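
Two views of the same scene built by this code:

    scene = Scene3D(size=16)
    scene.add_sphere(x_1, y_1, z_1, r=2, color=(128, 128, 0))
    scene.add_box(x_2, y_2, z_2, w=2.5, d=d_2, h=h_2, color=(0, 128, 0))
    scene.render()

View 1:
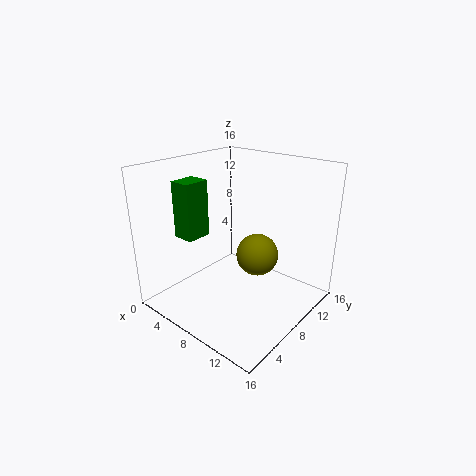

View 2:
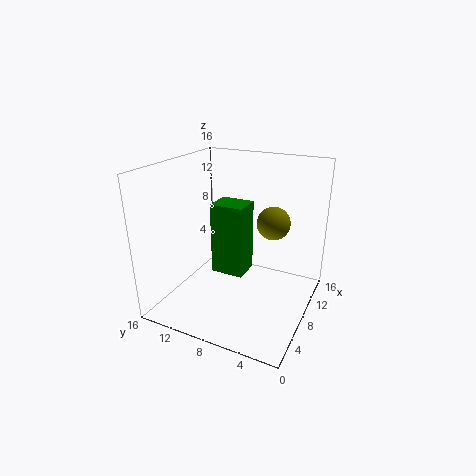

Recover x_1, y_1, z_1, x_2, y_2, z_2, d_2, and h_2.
x_1 = 12.5
y_1 = 5.5
z_1 = 8.5
x_2 = 1.5
y_2 = 4.5
z_2 = 7.5
d_2 = 3
h_2 = 6.5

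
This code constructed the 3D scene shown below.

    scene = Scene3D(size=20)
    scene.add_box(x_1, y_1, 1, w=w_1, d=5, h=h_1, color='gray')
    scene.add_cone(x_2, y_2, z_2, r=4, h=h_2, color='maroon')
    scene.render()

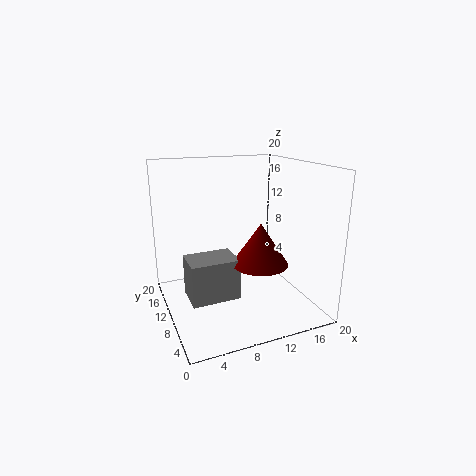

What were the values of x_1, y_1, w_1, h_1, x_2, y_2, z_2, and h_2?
x_1 = 3; y_1 = 9; w_1 = 7; h_1 = 6; x_2 = 13; y_2 = 9; z_2 = 6; h_2 = 6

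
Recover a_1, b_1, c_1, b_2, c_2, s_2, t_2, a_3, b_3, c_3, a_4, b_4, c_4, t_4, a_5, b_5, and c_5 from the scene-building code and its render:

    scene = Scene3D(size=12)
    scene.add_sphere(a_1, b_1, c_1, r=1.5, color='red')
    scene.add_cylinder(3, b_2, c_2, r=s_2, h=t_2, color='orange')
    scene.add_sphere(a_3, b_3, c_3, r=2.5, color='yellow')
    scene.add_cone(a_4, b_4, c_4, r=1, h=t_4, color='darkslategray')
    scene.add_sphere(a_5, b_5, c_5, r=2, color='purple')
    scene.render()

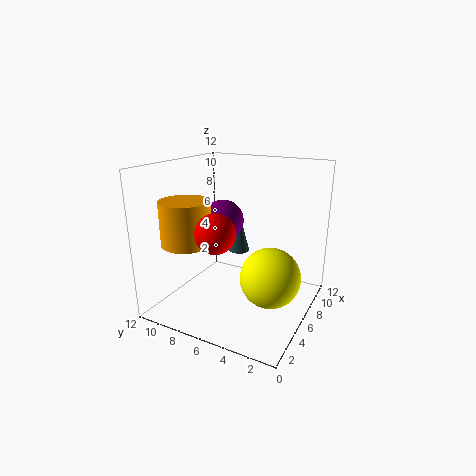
a_1 = 2.5; b_1 = 6; c_1 = 7.5; b_2 = 9; c_2 = 6; s_2 = 2; t_2 = 3.5; a_3 = 6; b_3 = 3; c_3 = 3; a_4 = 10; b_4 = 8; c_4 = 3; t_4 = 4; a_5 = 9.5; b_5 = 9.5; c_5 = 6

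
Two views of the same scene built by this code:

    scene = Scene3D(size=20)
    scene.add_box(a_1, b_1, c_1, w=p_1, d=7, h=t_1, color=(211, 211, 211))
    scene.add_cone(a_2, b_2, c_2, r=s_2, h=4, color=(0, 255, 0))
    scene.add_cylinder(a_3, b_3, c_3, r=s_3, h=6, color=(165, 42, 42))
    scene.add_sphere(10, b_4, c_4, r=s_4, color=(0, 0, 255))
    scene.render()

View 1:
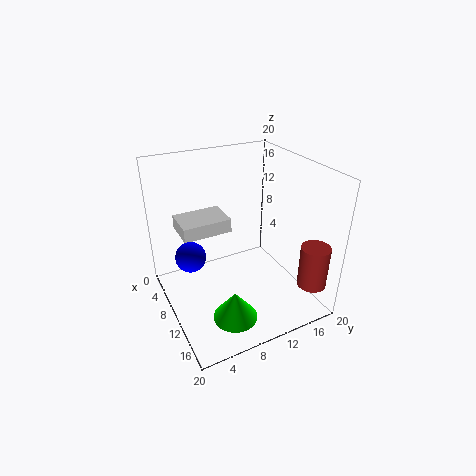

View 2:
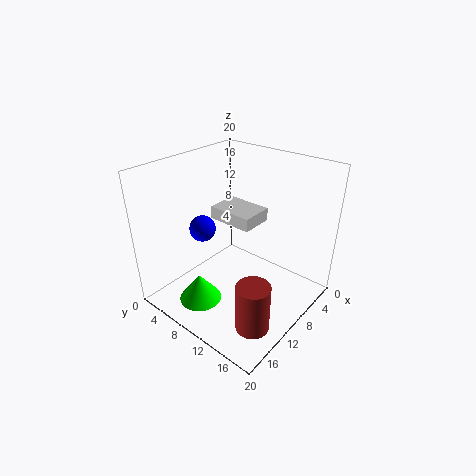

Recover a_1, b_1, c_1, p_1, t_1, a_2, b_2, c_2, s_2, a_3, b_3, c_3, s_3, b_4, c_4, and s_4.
a_1 = 3
b_1 = 3
c_1 = 10
p_1 = 5
t_1 = 2
a_2 = 15
b_2 = 7
c_2 = 1
s_2 = 3
a_3 = 17
b_3 = 18
c_3 = 4
s_3 = 2
b_4 = 3
c_4 = 9
s_4 = 2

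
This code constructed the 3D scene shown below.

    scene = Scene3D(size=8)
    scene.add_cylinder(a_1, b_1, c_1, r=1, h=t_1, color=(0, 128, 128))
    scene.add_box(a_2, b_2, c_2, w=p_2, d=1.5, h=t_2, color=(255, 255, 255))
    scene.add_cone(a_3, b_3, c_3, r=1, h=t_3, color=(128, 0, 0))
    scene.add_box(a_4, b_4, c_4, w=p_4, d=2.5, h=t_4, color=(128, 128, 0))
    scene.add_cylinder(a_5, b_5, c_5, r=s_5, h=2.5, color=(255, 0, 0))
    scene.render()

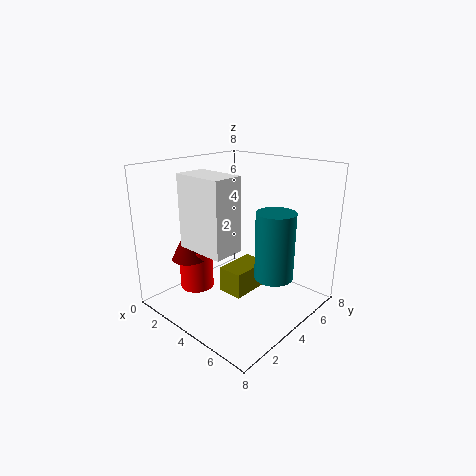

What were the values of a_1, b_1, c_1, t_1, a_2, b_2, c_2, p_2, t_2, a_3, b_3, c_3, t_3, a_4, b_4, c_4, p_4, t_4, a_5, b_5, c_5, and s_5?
a_1 = 6.5
b_1 = 4
c_1 = 2.5
t_1 = 3.5
a_2 = 3.5
b_2 = 0.5
c_2 = 4.5
p_2 = 2.5
t_2 = 3.5
a_3 = 1.5
b_3 = 2.5
c_3 = 2.5
t_3 = 2
a_4 = 3
b_4 = 3.5
c_4 = 0.5
p_4 = 1.5
t_4 = 1.5
a_5 = 1.5
b_5 = 3
c_5 = 0.5
s_5 = 1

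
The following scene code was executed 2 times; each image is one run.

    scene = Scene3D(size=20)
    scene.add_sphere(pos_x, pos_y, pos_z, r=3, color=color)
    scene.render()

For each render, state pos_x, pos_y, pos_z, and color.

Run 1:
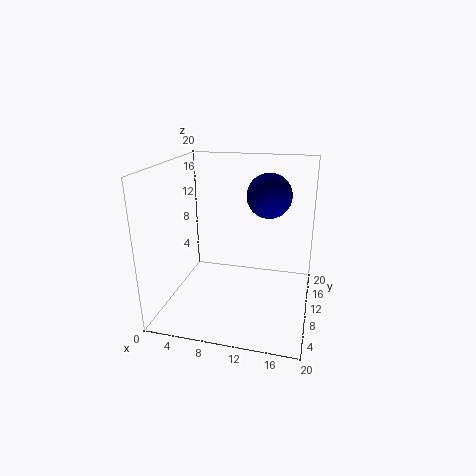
pos_x = 14; pos_y = 11; pos_z = 16; color = 'navy'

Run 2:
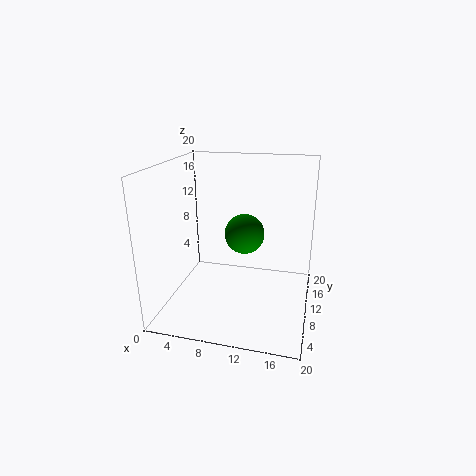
pos_x = 10; pos_y = 14; pos_z = 9; color = 'green'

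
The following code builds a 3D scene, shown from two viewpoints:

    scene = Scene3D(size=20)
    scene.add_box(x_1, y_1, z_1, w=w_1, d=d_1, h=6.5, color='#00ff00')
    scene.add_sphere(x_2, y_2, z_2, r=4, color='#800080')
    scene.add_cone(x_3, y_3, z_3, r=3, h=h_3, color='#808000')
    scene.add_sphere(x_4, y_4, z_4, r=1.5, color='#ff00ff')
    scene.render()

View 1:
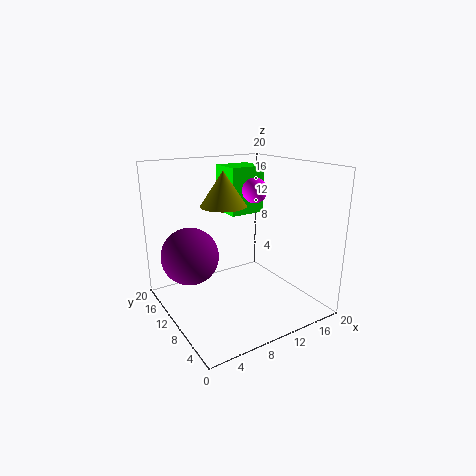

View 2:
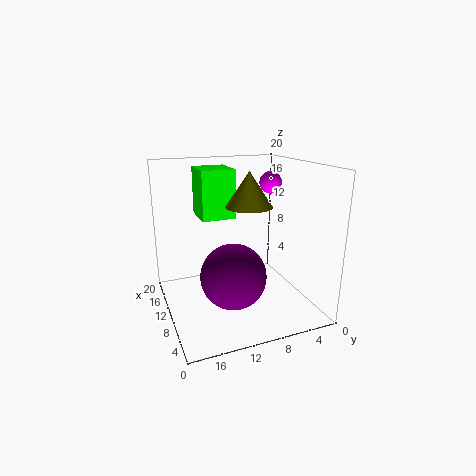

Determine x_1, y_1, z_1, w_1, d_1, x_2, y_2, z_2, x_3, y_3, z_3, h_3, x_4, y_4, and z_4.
x_1 = 9.5
y_1 = 10.5
z_1 = 13
w_1 = 5
d_1 = 4.5
x_2 = 4
y_2 = 13
z_2 = 7.5
x_3 = 7.5
y_3 = 9.5
z_3 = 15
h_3 = 4.5
x_4 = 9.5
y_4 = 5.5
z_4 = 17.5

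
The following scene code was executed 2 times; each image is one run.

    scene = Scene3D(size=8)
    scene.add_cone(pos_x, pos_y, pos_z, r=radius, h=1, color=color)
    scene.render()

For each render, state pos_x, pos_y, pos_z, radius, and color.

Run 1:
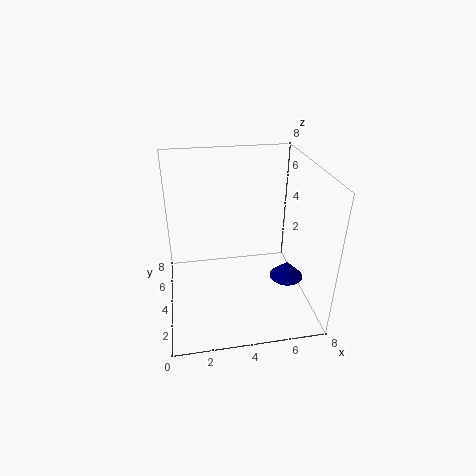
pos_x = 7, pos_y = 4, pos_z = 1, radius = 1, color = 'navy'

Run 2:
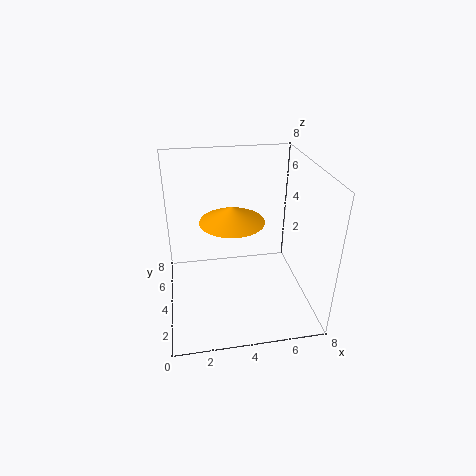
pos_x = 4, pos_y = 6, pos_z = 4, radius = 2, color = 'orange'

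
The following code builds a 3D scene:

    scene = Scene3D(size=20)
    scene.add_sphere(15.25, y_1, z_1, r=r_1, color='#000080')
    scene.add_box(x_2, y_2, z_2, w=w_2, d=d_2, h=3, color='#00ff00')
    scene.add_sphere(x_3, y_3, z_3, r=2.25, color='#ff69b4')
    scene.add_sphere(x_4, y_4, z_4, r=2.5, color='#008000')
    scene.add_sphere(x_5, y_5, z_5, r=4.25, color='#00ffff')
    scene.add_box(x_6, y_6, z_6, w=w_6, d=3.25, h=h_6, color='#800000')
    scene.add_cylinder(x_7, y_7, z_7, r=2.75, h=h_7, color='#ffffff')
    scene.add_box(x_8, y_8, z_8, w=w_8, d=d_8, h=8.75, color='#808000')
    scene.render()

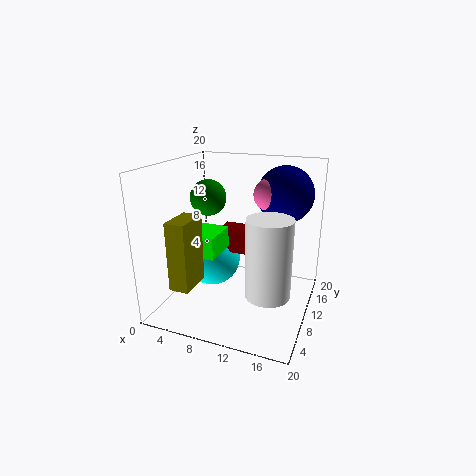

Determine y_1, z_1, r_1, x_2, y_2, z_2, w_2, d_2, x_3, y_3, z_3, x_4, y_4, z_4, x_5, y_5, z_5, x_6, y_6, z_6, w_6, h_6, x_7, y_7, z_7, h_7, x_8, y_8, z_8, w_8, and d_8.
y_1 = 14.75; z_1 = 15.5; r_1 = 4; x_2 = 4; y_2 = 5.5; z_2 = 8.25; w_2 = 4.25; d_2 = 5.25; x_3 = 13.5; y_3 = 13; z_3 = 15.75; x_4 = 5.5; y_4 = 10.25; z_4 = 15.25; x_5 = 4.75; y_5 = 12.5; z_5 = 5; x_6 = 6.5; y_6 = 11.25; z_6 = 7; w_6 = 4.5; h_6 = 3.5; x_7 = 16; y_7 = 4.5; z_7 = 5.5; h_7 = 9.75; x_8 = 4.5; y_8 = 0.75; z_8 = 5.75; w_8 = 2.5; d_8 = 4.5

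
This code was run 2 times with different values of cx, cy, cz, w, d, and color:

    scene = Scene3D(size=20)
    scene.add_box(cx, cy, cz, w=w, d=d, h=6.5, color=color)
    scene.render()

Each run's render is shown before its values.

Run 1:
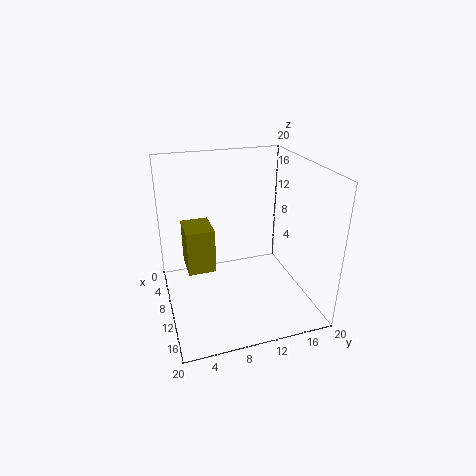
cx = 4; cy = 3; cz = 4.5; w = 5; d = 4; color = 'olive'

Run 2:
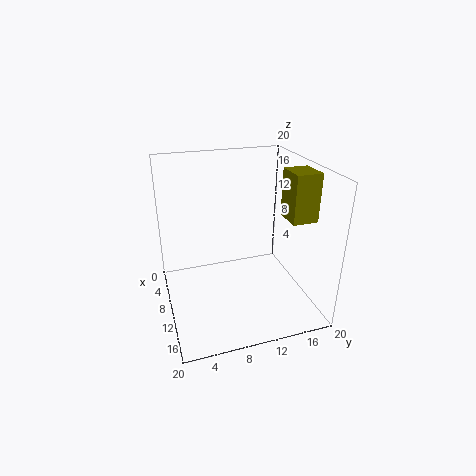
cx = 10.5; cy = 16; cz = 13; w = 4; d = 3.5; color = 'olive'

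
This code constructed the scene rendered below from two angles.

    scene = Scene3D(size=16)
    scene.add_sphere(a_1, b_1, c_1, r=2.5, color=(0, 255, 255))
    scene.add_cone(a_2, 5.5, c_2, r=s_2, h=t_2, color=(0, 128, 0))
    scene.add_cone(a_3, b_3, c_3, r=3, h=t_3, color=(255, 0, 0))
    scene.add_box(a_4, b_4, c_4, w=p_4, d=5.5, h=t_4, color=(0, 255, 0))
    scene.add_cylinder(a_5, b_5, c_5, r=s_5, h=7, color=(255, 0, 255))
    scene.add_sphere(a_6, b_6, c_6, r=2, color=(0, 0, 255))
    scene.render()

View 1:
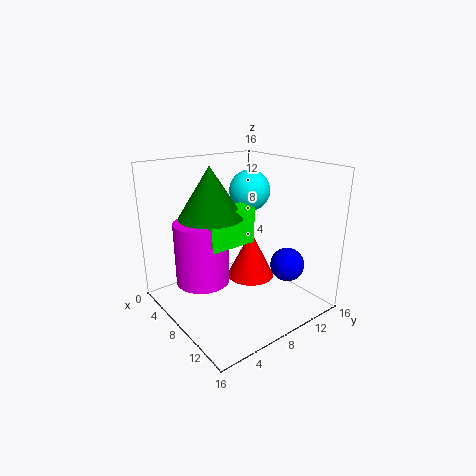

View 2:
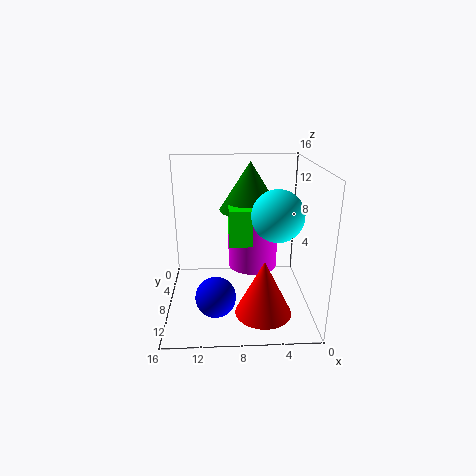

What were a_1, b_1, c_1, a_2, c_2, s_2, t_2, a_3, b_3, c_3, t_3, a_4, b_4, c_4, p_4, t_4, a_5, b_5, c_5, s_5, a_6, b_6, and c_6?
a_1 = 4.5; b_1 = 12.5; c_1 = 12; a_2 = 6.5; c_2 = 10.5; s_2 = 3.5; t_2 = 5.5; a_3 = 5.5; b_3 = 12; c_3 = 1; t_3 = 6; a_4 = 6.5; b_4 = 4; c_4 = 7.5; p_4 = 2.5; t_4 = 4; a_5 = 6; b_5 = 4.5; c_5 = 3; s_5 = 3; a_6 = 10.5; b_6 = 13.5; c_6 = 4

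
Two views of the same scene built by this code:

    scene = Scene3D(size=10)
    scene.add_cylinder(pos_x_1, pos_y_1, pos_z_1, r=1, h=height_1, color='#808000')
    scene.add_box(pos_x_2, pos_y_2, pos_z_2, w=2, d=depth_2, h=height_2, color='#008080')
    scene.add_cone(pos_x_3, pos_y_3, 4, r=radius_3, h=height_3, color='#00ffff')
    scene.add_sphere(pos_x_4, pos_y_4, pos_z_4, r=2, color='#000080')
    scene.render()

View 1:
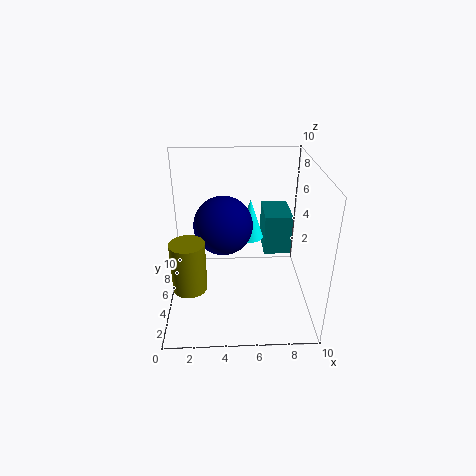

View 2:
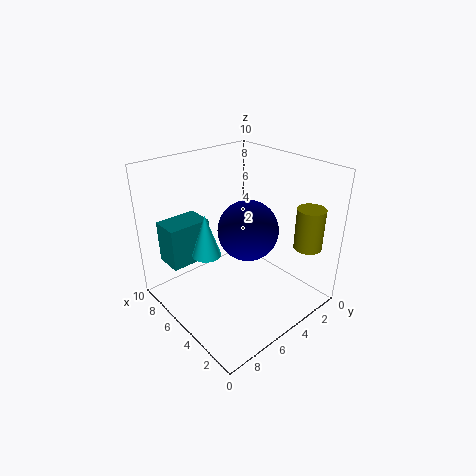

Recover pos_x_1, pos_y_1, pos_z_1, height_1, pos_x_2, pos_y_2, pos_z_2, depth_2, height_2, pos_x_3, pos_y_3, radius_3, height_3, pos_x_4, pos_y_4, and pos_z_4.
pos_x_1 = 2; pos_y_1 = 1; pos_z_1 = 4; height_1 = 3; pos_x_2 = 7; pos_y_2 = 6; pos_z_2 = 3; depth_2 = 3; height_2 = 3; pos_x_3 = 6; pos_y_3 = 7; radius_3 = 1; height_3 = 3; pos_x_4 = 4; pos_y_4 = 5; pos_z_4 = 6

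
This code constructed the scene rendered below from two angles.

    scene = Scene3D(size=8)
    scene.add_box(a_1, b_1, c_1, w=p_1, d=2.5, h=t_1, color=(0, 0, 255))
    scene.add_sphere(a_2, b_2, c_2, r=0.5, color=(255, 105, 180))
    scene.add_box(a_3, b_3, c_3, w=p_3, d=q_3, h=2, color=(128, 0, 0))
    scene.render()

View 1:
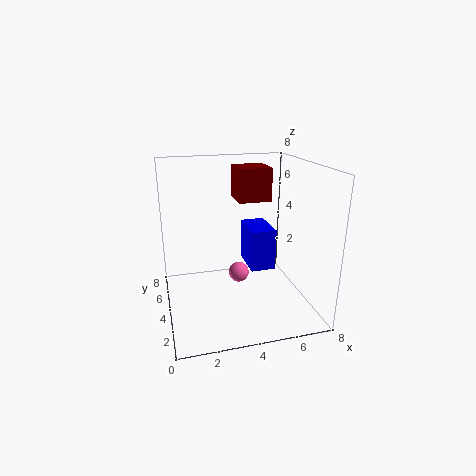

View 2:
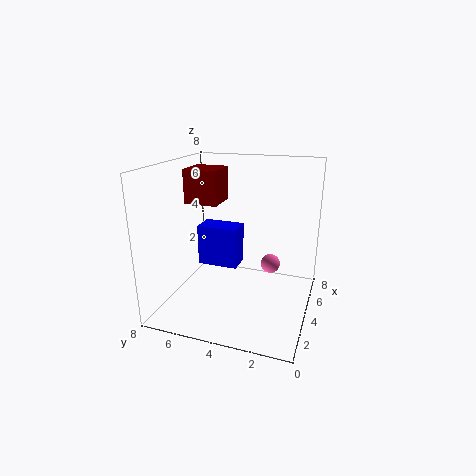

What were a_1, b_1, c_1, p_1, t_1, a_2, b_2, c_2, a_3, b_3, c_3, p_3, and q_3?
a_1 = 5
b_1 = 4.5
c_1 = 1.5
p_1 = 1.5
t_1 = 2.5
a_2 = 3.5
b_2 = 2
c_2 = 3
a_3 = 4.5
b_3 = 5.5
c_3 = 5.5
p_3 = 2
q_3 = 2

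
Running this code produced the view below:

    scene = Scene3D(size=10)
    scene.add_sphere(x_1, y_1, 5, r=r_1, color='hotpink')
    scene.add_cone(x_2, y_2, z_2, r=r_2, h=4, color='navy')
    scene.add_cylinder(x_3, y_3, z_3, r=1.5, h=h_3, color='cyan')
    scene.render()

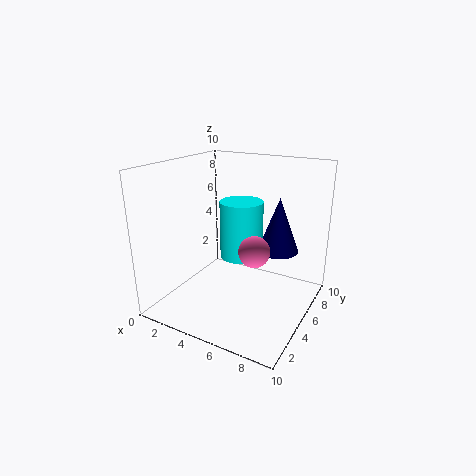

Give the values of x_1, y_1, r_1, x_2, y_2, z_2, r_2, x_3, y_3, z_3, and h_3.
x_1 = 7, y_1 = 3.5, r_1 = 1, x_2 = 7, y_2 = 7.5, z_2 = 3.5, r_2 = 1.5, x_3 = 5, y_3 = 5.5, z_3 = 3.5, h_3 = 4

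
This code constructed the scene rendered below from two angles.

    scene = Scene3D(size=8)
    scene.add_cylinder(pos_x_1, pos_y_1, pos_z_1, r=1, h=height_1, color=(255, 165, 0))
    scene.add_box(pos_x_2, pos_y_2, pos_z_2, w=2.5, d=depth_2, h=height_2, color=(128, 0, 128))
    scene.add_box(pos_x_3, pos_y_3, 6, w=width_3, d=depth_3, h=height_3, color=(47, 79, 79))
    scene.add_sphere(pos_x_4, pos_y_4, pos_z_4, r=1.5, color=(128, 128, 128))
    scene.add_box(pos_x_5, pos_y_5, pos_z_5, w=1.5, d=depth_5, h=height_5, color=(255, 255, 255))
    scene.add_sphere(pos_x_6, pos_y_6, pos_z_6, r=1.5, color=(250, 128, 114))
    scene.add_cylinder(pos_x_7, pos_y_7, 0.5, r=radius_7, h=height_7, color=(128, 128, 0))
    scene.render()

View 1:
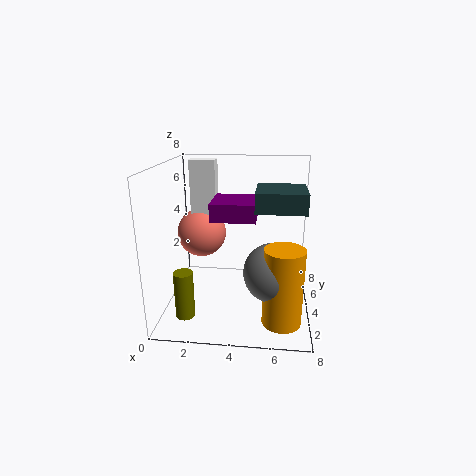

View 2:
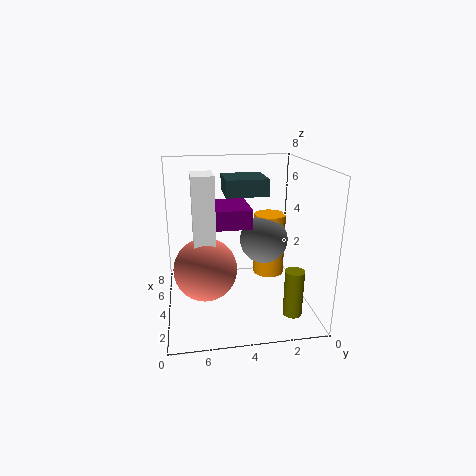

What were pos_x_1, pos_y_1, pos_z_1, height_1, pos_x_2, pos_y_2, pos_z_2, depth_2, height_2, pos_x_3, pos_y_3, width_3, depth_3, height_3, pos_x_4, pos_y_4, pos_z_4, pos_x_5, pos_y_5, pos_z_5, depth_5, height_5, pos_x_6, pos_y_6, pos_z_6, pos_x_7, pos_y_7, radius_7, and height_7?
pos_x_1 = 6.5, pos_y_1 = 1.5, pos_z_1 = 0.5, height_1 = 4, pos_x_2 = 2.5, pos_y_2 = 3.5, pos_z_2 = 5, depth_2 = 2.5, height_2 = 1, pos_x_3 = 5, pos_y_3 = 2, width_3 = 2.5, depth_3 = 2.5, height_3 = 1, pos_x_4 = 6, pos_y_4 = 2, pos_z_4 = 3, pos_x_5 = 1, pos_y_5 = 5.5, pos_z_5 = 4.5, depth_5 = 1, height_5 = 3.5, pos_x_6 = 1.5, pos_y_6 = 6, pos_z_6 = 3.5, pos_x_7 = 1.5, pos_y_7 = 1.5, radius_7 = 0.5, height_7 = 2.5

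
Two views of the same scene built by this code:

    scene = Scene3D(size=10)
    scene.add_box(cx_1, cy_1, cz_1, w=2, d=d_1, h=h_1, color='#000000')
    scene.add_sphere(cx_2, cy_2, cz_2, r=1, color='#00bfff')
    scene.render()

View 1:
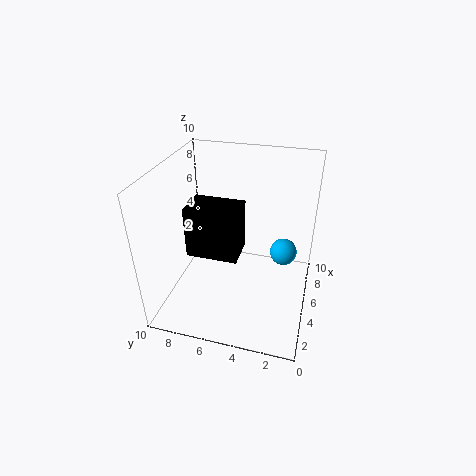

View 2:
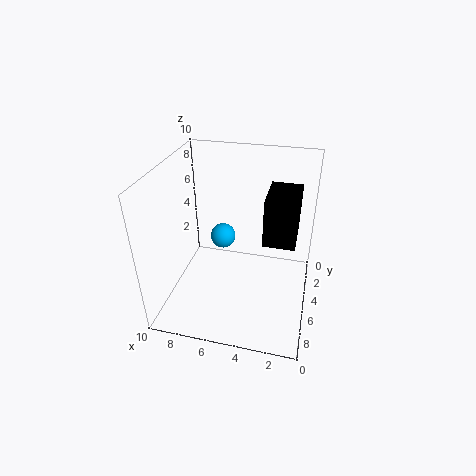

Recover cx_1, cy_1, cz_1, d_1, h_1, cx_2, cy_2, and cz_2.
cx_1 = 1
cy_1 = 4
cz_1 = 6
d_1 = 3
h_1 = 3
cx_2 = 7
cy_2 = 2
cz_2 = 3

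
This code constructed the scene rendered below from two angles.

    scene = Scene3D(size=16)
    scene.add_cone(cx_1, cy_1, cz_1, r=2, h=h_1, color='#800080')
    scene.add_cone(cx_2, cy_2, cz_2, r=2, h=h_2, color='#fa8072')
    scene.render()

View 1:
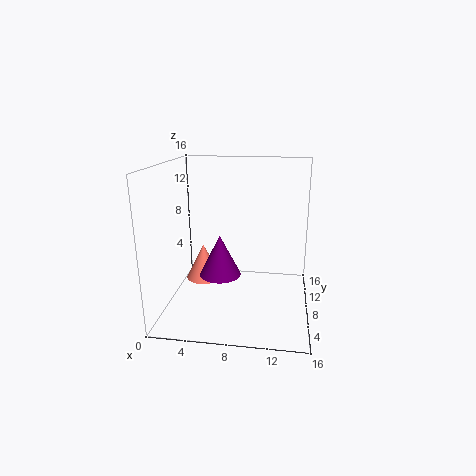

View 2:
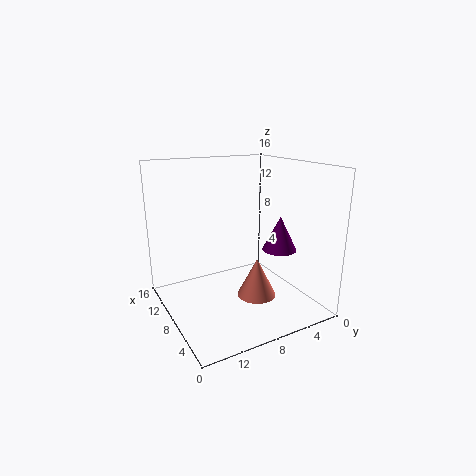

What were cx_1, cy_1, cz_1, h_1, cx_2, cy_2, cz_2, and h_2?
cx_1 = 7, cy_1 = 3, cz_1 = 6, h_1 = 4, cx_2 = 4, cy_2 = 8, cz_2 = 3, h_2 = 4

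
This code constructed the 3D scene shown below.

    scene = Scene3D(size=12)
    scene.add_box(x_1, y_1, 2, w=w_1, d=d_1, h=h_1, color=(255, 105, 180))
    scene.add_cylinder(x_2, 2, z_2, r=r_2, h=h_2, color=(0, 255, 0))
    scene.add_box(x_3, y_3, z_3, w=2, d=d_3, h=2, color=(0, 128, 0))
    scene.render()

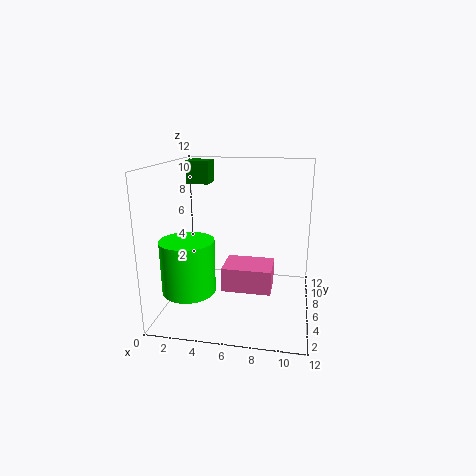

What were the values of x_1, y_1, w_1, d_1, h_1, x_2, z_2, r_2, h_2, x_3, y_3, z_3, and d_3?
x_1 = 5; y_1 = 4; w_1 = 4; d_1 = 3; h_1 = 2; x_2 = 3; z_2 = 3; r_2 = 2; h_2 = 4; x_3 = 1; y_3 = 8; z_3 = 10; d_3 = 2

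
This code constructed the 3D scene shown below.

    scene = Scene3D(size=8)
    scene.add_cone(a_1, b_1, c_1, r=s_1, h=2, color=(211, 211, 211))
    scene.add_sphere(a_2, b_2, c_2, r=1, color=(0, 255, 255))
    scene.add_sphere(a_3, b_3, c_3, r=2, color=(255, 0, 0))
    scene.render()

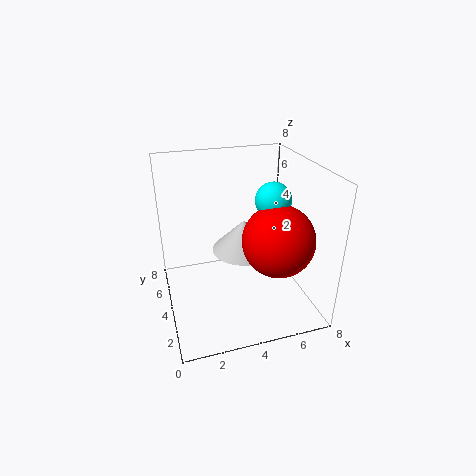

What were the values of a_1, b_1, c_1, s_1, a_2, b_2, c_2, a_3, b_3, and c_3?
a_1 = 5
b_1 = 6
c_1 = 2
s_1 = 2
a_2 = 6
b_2 = 4
c_2 = 6
a_3 = 6
b_3 = 3
c_3 = 4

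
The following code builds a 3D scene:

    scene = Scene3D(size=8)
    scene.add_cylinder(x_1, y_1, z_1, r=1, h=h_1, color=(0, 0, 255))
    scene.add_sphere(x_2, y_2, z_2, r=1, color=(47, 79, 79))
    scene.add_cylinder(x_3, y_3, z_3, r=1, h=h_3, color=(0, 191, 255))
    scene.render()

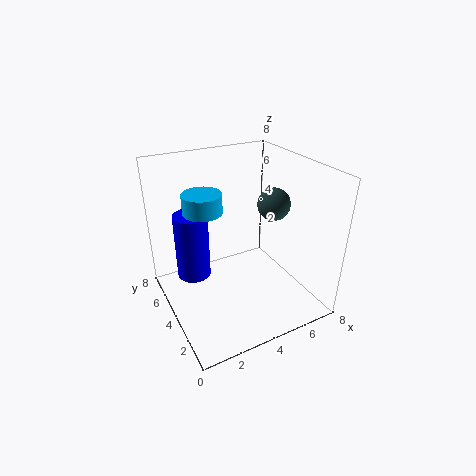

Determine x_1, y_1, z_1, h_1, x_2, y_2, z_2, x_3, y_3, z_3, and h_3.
x_1 = 2; y_1 = 6; z_1 = 1; h_1 = 4; x_2 = 7; y_2 = 5; z_2 = 5; x_3 = 2; y_3 = 4; z_3 = 6; h_3 = 1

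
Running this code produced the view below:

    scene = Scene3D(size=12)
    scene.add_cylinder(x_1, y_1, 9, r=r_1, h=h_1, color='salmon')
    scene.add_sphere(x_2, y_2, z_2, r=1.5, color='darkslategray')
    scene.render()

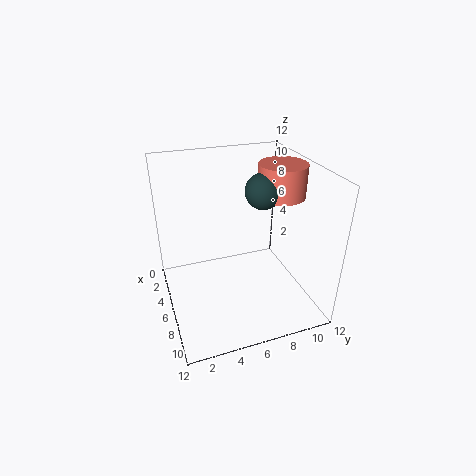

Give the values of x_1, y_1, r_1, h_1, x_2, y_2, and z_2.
x_1 = 5.5; y_1 = 10; r_1 = 2; h_1 = 2.75; x_2 = 5.75; y_2 = 8.25; z_2 = 9.75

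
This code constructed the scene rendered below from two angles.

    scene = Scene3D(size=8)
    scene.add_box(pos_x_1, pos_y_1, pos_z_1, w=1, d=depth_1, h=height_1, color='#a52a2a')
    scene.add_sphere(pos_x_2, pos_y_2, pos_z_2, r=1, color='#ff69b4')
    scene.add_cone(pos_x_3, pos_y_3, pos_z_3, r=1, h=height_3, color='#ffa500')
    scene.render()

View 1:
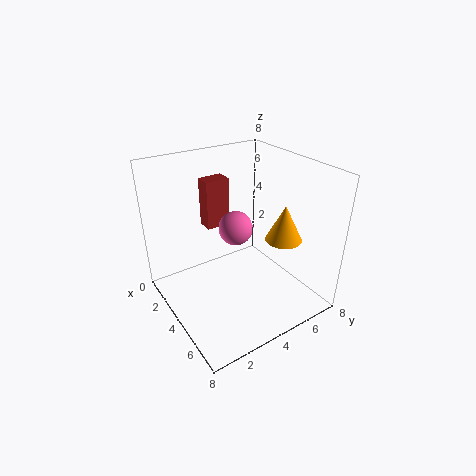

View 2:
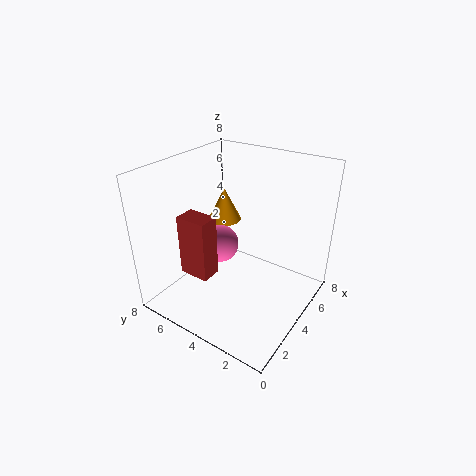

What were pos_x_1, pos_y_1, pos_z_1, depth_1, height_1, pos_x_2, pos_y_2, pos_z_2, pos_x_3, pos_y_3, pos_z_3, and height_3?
pos_x_1 = 0.5, pos_y_1 = 3.5, pos_z_1 = 3.5, depth_1 = 1.5, height_1 = 3, pos_x_2 = 3, pos_y_2 = 4.5, pos_z_2 = 4, pos_x_3 = 5.5, pos_y_3 = 6, pos_z_3 = 4, height_3 = 2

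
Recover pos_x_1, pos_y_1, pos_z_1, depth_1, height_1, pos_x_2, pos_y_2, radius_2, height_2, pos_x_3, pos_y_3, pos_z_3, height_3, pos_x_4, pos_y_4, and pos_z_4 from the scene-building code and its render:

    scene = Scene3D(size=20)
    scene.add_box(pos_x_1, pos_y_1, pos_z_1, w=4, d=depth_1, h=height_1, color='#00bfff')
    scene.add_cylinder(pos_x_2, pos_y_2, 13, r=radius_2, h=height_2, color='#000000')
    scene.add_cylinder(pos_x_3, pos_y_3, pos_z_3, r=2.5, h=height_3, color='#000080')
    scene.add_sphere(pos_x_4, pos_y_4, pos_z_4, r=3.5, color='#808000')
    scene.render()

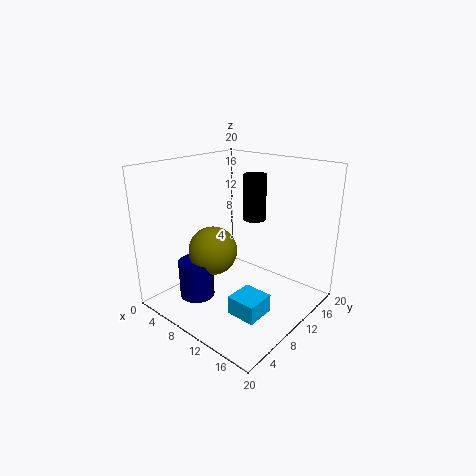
pos_x_1 = 12.5; pos_y_1 = 5; pos_z_1 = 1.5; depth_1 = 4; height_1 = 2.5; pos_x_2 = 12; pos_y_2 = 11; radius_2 = 1.5; height_2 = 6; pos_x_3 = 5.5; pos_y_3 = 6; pos_z_3 = 1; height_3 = 5.5; pos_x_4 = 6.5; pos_y_4 = 8.5; pos_z_4 = 7.5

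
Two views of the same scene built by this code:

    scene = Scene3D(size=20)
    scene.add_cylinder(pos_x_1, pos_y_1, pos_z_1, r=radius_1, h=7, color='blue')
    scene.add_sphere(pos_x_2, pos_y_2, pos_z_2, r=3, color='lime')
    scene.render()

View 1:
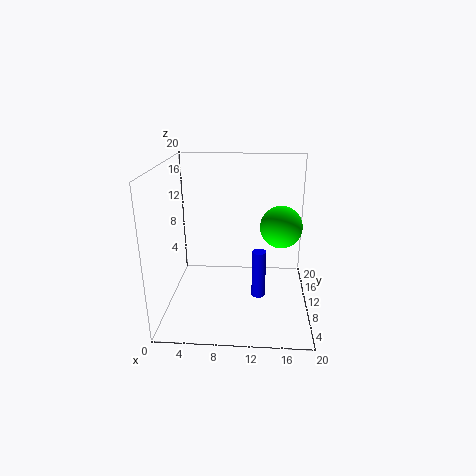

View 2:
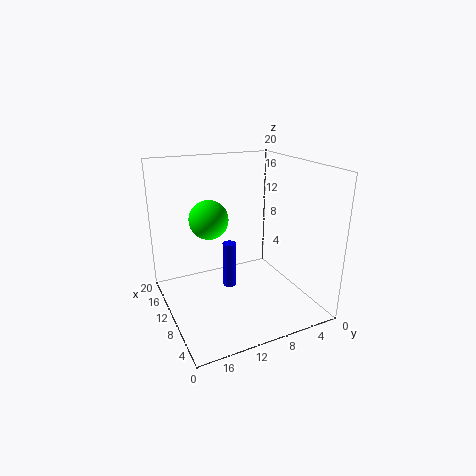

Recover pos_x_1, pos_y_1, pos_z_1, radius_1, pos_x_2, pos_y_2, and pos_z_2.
pos_x_1 = 13, pos_y_1 = 10, pos_z_1 = 1, radius_1 = 1, pos_x_2 = 16, pos_y_2 = 12, pos_z_2 = 11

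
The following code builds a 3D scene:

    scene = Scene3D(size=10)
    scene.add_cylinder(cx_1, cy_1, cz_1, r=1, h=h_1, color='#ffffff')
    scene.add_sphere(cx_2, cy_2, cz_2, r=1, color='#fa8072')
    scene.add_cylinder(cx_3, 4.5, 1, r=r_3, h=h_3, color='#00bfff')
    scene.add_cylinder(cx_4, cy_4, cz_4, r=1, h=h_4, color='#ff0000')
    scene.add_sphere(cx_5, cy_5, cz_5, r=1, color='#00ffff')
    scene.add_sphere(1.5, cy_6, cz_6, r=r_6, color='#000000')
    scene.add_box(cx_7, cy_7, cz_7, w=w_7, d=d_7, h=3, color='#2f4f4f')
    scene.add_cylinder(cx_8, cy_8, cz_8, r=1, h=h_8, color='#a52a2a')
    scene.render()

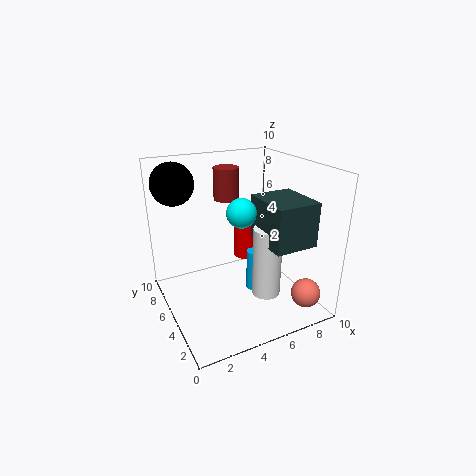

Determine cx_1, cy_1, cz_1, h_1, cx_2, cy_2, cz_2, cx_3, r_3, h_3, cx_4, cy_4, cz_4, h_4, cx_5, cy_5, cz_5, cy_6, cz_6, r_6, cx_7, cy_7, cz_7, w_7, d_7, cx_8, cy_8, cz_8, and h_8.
cx_1 = 6.5, cy_1 = 3.5, cz_1 = 1, h_1 = 5, cx_2 = 8.5, cy_2 = 1.5, cz_2 = 1.5, cx_3 = 6, r_3 = 0.5, h_3 = 3, cx_4 = 7.5, cy_4 = 8.5, cz_4 = 1.5, h_4 = 3, cx_5 = 5, cy_5 = 4.5, cz_5 = 7, cy_6 = 8, cz_6 = 8.5, r_6 = 1.5, cx_7 = 6, cy_7 = 1.5, cz_7 = 5, w_7 = 3, d_7 = 3.5, cx_8 = 6, cy_8 = 9, cz_8 = 6.5, h_8 = 2.5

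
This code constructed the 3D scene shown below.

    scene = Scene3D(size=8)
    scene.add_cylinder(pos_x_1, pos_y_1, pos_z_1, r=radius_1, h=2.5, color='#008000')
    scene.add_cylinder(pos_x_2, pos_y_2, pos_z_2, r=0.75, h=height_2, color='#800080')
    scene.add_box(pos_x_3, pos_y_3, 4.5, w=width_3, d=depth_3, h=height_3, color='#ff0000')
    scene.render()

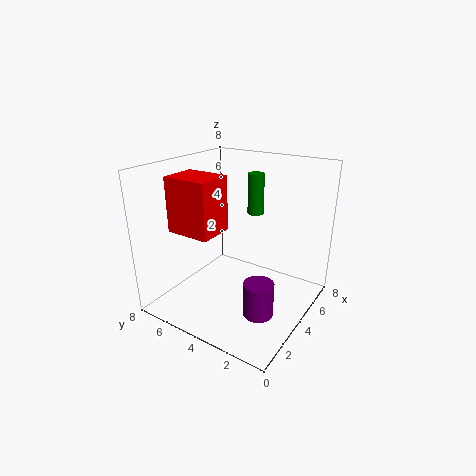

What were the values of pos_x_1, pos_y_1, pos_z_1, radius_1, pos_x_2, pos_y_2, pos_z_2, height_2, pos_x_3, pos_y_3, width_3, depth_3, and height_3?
pos_x_1 = 6.75, pos_y_1 = 4.5, pos_z_1 = 4.5, radius_1 = 0.5, pos_x_2 = 2, pos_y_2 = 1.5, pos_z_2 = 1.25, height_2 = 1.75, pos_x_3 = 1.75, pos_y_3 = 4.5, width_3 = 2, depth_3 = 2.5, height_3 = 3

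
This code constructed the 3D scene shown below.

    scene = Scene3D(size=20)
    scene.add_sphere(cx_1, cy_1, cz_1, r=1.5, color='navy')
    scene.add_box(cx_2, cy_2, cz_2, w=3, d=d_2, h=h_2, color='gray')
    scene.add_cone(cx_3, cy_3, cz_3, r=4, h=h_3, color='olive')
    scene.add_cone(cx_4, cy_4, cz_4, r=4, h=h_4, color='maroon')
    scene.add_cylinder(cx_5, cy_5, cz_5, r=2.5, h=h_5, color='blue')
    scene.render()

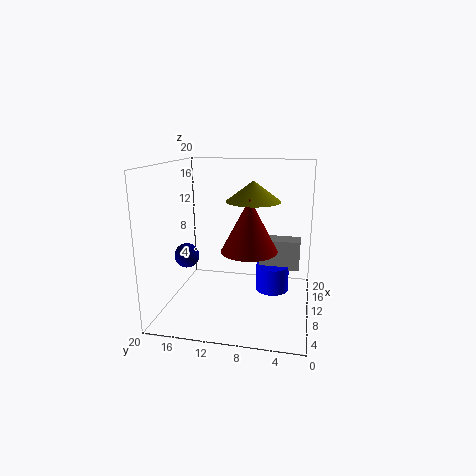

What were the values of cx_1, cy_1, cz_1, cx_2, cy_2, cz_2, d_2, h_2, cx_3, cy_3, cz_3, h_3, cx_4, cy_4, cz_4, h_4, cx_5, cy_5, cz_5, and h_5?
cx_1 = 3.5; cy_1 = 15; cz_1 = 9.5; cx_2 = 14; cy_2 = 1.5; cz_2 = 4; d_2 = 6; h_2 = 4.5; cx_3 = 13.5; cy_3 = 8.5; cz_3 = 14.5; h_3 = 3; cx_4 = 10.5; cy_4 = 8.5; cz_4 = 8; h_4 = 7.5; cx_5 = 14.5; cy_5 = 5.5; cz_5 = 0.5; h_5 = 4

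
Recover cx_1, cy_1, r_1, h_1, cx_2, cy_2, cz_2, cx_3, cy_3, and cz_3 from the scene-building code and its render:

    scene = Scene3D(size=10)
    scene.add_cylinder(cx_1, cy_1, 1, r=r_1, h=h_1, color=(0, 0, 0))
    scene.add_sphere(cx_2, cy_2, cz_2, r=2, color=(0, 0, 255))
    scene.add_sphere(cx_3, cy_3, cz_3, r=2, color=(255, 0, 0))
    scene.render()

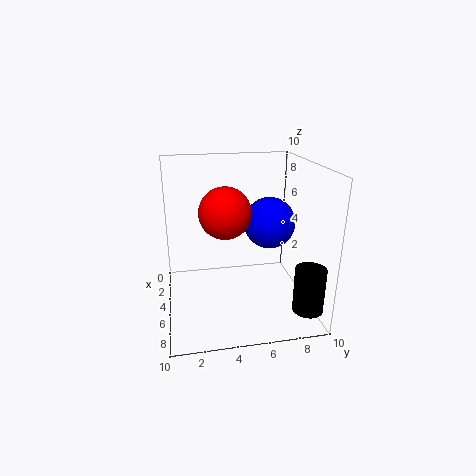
cx_1 = 8.5
cy_1 = 9
r_1 = 1
h_1 = 3
cx_2 = 2.5
cy_2 = 8
cz_2 = 5
cx_3 = 2.5
cy_3 = 4.5
cz_3 = 6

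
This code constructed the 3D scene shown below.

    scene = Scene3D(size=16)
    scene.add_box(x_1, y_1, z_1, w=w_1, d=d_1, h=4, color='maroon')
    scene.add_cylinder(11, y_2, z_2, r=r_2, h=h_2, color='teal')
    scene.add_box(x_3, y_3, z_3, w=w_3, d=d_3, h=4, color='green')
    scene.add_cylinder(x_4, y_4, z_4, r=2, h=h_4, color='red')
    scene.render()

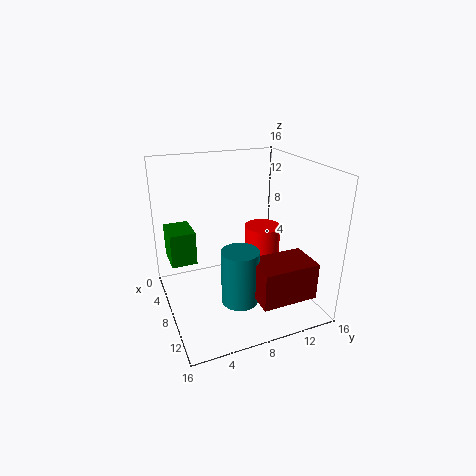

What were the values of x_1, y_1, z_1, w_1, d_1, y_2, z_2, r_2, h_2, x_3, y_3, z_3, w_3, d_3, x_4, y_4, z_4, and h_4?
x_1 = 11
y_1 = 8
z_1 = 3
w_1 = 4
d_1 = 6
y_2 = 7
z_2 = 2
r_2 = 2
h_2 = 6
x_3 = 1
y_3 = 1
z_3 = 4
w_3 = 4
d_3 = 3
x_4 = 8
y_4 = 11
z_4 = 4
h_4 = 5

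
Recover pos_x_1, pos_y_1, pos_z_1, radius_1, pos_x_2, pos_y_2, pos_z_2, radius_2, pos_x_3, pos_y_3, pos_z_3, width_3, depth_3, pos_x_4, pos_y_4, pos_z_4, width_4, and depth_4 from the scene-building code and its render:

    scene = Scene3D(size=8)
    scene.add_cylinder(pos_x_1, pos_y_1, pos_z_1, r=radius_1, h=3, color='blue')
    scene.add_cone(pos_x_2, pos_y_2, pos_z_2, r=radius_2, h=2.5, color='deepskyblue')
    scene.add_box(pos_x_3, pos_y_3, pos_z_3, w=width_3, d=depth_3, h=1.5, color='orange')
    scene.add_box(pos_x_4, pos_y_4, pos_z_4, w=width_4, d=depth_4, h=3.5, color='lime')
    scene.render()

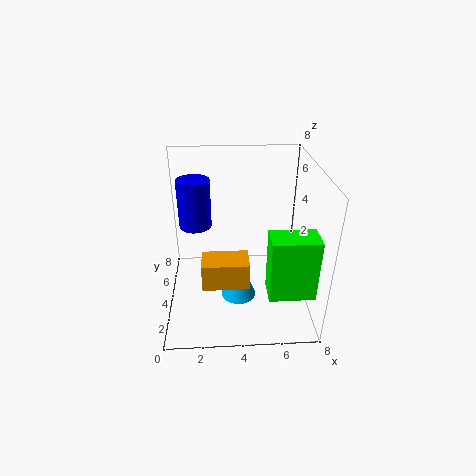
pos_x_1 = 1.5; pos_y_1 = 6.5; pos_z_1 = 3.5; radius_1 = 1; pos_x_2 = 4; pos_y_2 = 3.5; pos_z_2 = 0.5; radius_2 = 1; pos_x_3 = 2; pos_y_3 = 2; pos_z_3 = 2; width_3 = 2.5; depth_3 = 1.5; pos_x_4 = 5.5; pos_y_4 = 1.5; pos_z_4 = 1.5; width_4 = 2.5; depth_4 = 1.5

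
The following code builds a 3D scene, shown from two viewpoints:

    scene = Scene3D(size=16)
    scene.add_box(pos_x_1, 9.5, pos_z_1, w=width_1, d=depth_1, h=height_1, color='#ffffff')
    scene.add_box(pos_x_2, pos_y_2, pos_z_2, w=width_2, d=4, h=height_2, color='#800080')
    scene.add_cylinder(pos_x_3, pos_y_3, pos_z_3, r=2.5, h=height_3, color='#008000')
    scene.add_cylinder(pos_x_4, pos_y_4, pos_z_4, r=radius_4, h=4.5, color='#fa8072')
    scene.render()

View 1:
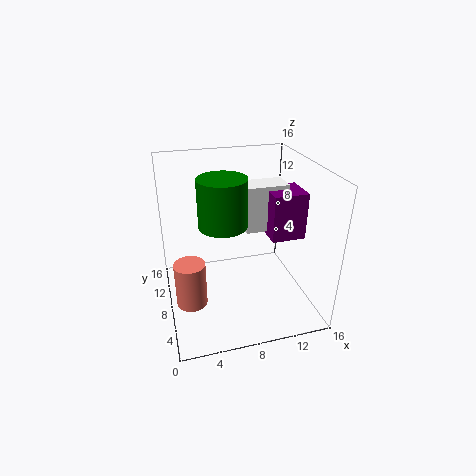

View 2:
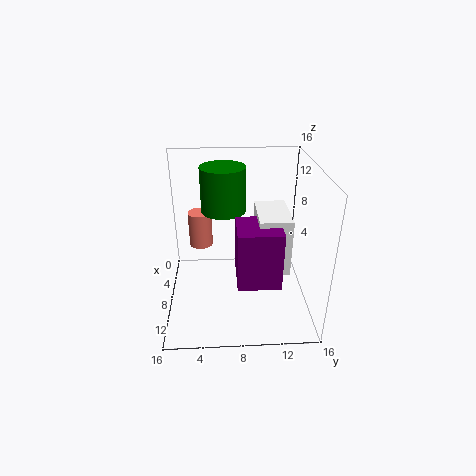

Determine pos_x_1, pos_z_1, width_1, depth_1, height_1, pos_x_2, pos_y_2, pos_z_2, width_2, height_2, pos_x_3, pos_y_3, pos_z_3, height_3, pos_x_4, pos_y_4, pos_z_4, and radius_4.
pos_x_1 = 9.5
pos_z_1 = 7.5
width_1 = 5
depth_1 = 3
height_1 = 5.5
pos_x_2 = 12
pos_y_2 = 7.5
pos_z_2 = 7
width_2 = 4
height_2 = 5.5
pos_x_3 = 6
pos_y_3 = 6.5
pos_z_3 = 10.5
height_3 = 5
pos_x_4 = 2
pos_y_4 = 3.5
pos_z_4 = 4
radius_4 = 1.5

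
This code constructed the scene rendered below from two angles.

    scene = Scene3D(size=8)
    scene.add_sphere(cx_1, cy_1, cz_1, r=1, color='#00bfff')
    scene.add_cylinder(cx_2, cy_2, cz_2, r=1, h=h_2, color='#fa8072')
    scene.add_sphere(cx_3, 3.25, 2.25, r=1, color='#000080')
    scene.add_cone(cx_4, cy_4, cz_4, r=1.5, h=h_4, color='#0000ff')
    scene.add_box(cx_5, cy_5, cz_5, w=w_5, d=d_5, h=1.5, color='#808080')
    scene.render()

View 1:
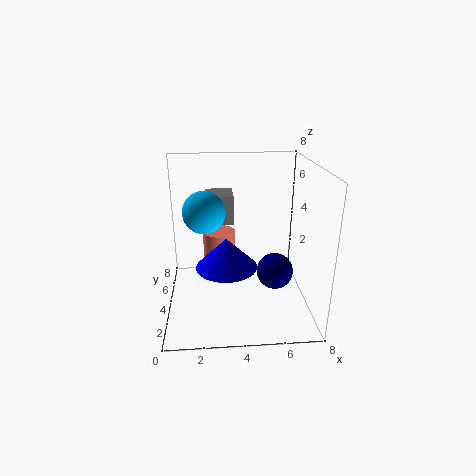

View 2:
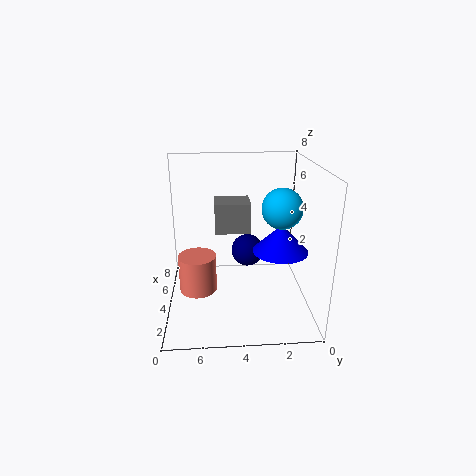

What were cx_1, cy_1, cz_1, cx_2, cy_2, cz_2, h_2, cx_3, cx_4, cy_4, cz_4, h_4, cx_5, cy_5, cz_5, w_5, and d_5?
cx_1 = 2.25
cy_1 = 2
cz_1 = 6.25
cx_2 = 3
cy_2 = 6.25
cz_2 = 1.5
h_2 = 2
cx_3 = 6
cx_4 = 3.25
cy_4 = 1.75
cz_4 = 3.5
h_4 = 1.5
cx_5 = 2.25
cy_5 = 3.5
cz_5 = 5
w_5 = 1.5
d_5 = 1.75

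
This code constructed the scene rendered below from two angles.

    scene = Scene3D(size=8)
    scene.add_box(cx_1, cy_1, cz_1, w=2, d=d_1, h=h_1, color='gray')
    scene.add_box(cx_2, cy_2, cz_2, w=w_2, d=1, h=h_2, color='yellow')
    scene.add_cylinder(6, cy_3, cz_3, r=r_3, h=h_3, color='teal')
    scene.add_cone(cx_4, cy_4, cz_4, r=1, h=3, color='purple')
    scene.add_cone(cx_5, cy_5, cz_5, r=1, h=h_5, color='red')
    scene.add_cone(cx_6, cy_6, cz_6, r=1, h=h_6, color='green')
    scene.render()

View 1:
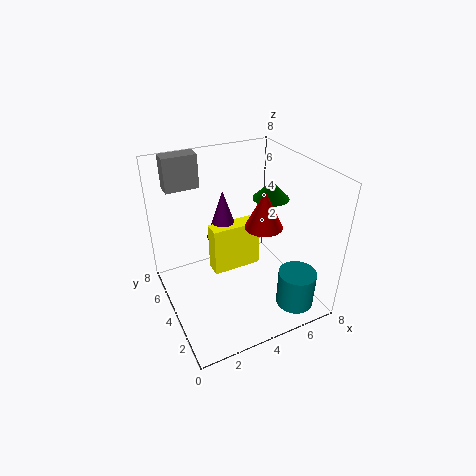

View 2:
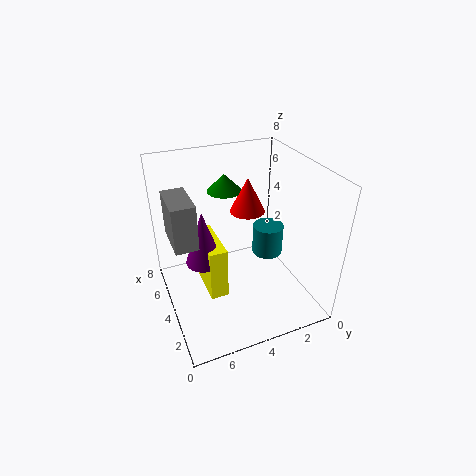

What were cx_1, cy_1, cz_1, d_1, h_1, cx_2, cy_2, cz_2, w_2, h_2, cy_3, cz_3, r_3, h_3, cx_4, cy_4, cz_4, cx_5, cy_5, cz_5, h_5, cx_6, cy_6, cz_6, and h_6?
cx_1 = 1; cy_1 = 7; cz_1 = 6; d_1 = 1; h_1 = 2; cx_2 = 3; cy_2 = 5; cz_2 = 1; w_2 = 3; h_2 = 3; cy_3 = 1; cz_3 = 1; r_3 = 1; h_3 = 2; cx_4 = 4; cy_4 = 6; cz_4 = 3; cx_5 = 5; cy_5 = 3; cz_5 = 5; h_5 = 2; cx_6 = 6; cy_6 = 4; cz_6 = 6; h_6 = 1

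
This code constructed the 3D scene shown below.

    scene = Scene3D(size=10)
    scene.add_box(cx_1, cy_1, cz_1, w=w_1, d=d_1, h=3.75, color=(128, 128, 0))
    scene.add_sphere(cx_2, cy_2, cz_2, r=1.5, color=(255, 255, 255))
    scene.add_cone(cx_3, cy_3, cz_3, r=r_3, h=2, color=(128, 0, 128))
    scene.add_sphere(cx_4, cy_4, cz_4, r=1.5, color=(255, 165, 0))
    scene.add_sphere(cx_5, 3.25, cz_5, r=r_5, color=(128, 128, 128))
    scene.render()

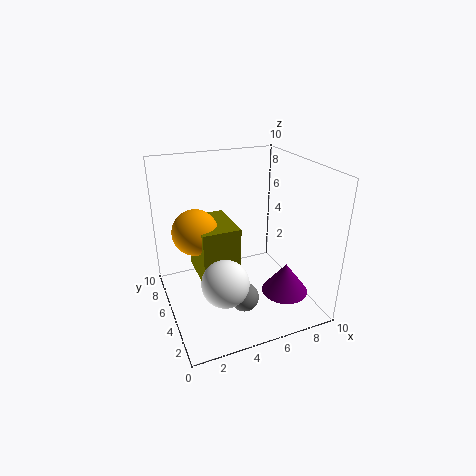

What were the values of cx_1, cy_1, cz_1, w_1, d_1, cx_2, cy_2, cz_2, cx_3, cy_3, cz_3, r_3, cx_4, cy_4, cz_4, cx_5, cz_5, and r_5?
cx_1 = 2; cy_1 = 3.25; cz_1 = 2.75; w_1 = 2.5; d_1 = 3.5; cx_2 = 3; cy_2 = 2.25; cz_2 = 3.5; cx_3 = 7; cy_3 = 1.75; cz_3 = 2.25; r_3 = 1.5; cx_4 = 2; cy_4 = 5; cz_4 = 6; cx_5 = 4.75; cz_5 = 1.25; r_5 = 1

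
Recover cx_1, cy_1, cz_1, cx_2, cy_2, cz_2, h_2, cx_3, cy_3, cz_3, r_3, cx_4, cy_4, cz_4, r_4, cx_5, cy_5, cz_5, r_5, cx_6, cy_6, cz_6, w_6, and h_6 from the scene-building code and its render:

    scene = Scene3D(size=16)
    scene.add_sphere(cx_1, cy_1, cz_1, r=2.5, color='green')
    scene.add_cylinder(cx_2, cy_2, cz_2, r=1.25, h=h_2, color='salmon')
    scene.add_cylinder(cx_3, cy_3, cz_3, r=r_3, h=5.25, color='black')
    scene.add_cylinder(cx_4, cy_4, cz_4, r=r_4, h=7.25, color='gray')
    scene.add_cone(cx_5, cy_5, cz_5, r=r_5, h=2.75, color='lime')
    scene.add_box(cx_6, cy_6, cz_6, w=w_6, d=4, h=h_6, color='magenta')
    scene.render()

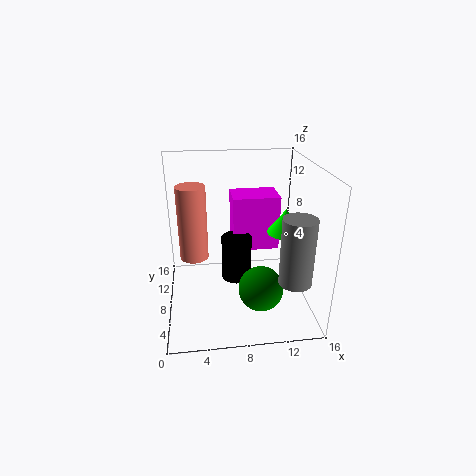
cx_1 = 10.25
cy_1 = 5.5
cz_1 = 2.75
cx_2 = 3.25
cy_2 = 2
cz_2 = 9.5
h_2 = 6.5
cx_3 = 8
cy_3 = 9.25
cz_3 = 2.25
r_3 = 1.75
cx_4 = 13.5
cy_4 = 3.75
cz_4 = 4.5
r_4 = 1.75
cx_5 = 13.25
cy_5 = 7.75
cz_5 = 8.5
r_5 = 2
cx_6 = 7.75
cy_6 = 10
cz_6 = 5.25
w_6 = 5.5
h_6 = 6.5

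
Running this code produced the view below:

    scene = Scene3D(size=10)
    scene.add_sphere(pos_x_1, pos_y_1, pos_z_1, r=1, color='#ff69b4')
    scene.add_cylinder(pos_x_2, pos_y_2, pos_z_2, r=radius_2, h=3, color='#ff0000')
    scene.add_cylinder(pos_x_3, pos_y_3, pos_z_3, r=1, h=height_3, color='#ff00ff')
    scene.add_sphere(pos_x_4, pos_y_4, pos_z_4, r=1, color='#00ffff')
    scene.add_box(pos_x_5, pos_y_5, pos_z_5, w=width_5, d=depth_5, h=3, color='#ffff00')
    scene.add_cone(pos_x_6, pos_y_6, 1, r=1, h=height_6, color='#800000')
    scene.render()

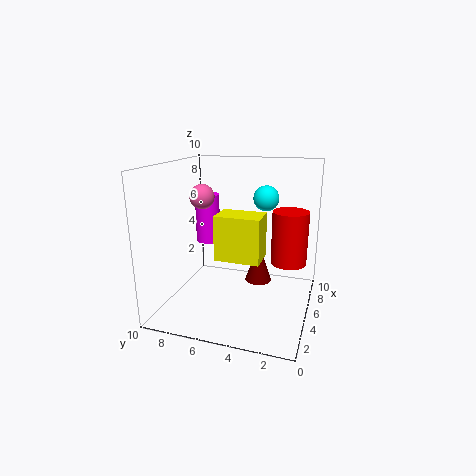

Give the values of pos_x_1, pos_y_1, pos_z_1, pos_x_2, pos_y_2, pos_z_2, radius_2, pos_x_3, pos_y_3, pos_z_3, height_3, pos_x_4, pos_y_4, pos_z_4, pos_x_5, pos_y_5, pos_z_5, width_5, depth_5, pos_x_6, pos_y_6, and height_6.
pos_x_1 = 8; pos_y_1 = 9; pos_z_1 = 7; pos_x_2 = 2; pos_y_2 = 1; pos_z_2 = 5; radius_2 = 1; pos_x_3 = 9; pos_y_3 = 9; pos_z_3 = 3; height_3 = 4; pos_x_4 = 9; pos_y_4 = 4; pos_z_4 = 7; pos_x_5 = 3; pos_y_5 = 3; pos_z_5 = 4; width_5 = 2; depth_5 = 3; pos_x_6 = 7; pos_y_6 = 4; height_6 = 3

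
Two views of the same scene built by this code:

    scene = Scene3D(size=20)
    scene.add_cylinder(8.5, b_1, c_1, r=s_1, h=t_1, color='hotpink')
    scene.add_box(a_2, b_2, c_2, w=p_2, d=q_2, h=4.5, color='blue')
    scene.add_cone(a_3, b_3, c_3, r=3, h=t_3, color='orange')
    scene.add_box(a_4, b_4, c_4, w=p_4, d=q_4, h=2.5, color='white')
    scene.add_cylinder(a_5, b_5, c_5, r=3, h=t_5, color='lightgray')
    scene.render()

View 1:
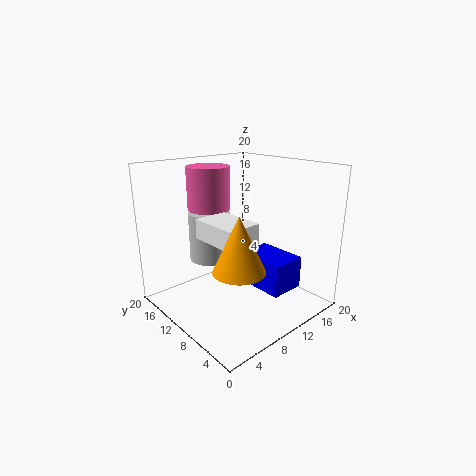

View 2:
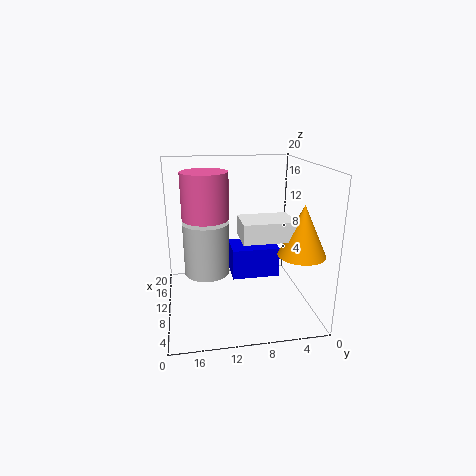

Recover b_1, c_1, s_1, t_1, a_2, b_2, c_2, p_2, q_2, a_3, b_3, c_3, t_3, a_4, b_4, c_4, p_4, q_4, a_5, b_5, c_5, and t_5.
b_1 = 14.5; c_1 = 13.5; s_1 = 3; t_1 = 6; a_2 = 11; b_2 = 3.5; c_2 = 3; p_2 = 5; q_2 = 7; a_3 = 4; b_3 = 3; c_3 = 9.5; t_3 = 6.5; a_4 = 3.5; b_4 = 4; c_4 = 11.5; p_4 = 4.5; q_4 = 6.5; a_5 = 8.5; b_5 = 14.5; c_5 = 6; t_5 = 7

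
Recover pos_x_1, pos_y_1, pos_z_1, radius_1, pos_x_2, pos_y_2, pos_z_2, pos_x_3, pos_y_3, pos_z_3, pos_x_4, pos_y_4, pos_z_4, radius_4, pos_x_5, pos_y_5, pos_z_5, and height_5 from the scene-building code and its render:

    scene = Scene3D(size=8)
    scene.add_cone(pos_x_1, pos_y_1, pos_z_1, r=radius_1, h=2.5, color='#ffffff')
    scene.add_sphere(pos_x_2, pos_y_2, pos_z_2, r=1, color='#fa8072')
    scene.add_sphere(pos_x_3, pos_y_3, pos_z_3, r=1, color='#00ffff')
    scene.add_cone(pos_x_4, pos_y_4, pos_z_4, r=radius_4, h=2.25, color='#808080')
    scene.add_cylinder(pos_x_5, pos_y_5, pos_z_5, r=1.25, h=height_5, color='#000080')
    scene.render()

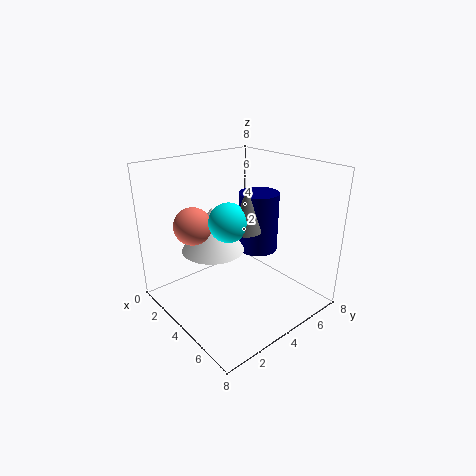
pos_x_1 = 3
pos_y_1 = 3
pos_z_1 = 3.25
radius_1 = 1.75
pos_x_2 = 3
pos_y_2 = 1.75
pos_z_2 = 5
pos_x_3 = 4.75
pos_y_3 = 2.75
pos_z_3 = 5.5
pos_x_4 = 5.25
pos_y_4 = 3.5
pos_z_4 = 5
radius_4 = 0.75
pos_x_5 = 2.75
pos_y_5 = 6.75
pos_z_5 = 2
height_5 = 3.75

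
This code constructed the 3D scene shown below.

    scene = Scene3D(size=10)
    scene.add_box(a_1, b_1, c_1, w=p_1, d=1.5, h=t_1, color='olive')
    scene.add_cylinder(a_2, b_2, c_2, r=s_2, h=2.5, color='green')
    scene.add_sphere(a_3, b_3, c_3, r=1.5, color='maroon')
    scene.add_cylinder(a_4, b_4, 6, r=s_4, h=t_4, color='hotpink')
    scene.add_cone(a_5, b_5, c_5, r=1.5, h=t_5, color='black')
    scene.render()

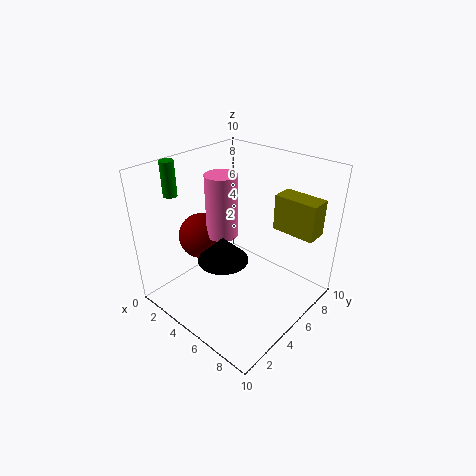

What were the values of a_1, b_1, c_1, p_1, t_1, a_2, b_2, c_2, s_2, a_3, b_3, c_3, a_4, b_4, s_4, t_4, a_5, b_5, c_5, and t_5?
a_1 = 6.5
b_1 = 7
c_1 = 5.5
p_1 = 3
t_1 = 2.5
a_2 = 0.5
b_2 = 3
c_2 = 7.5
s_2 = 0.5
a_3 = 3.5
b_3 = 3
c_3 = 5.5
a_4 = 5
b_4 = 3.5
s_4 = 1
t_4 = 4
a_5 = 6.5
b_5 = 2
c_5 = 5.5
t_5 = 1.5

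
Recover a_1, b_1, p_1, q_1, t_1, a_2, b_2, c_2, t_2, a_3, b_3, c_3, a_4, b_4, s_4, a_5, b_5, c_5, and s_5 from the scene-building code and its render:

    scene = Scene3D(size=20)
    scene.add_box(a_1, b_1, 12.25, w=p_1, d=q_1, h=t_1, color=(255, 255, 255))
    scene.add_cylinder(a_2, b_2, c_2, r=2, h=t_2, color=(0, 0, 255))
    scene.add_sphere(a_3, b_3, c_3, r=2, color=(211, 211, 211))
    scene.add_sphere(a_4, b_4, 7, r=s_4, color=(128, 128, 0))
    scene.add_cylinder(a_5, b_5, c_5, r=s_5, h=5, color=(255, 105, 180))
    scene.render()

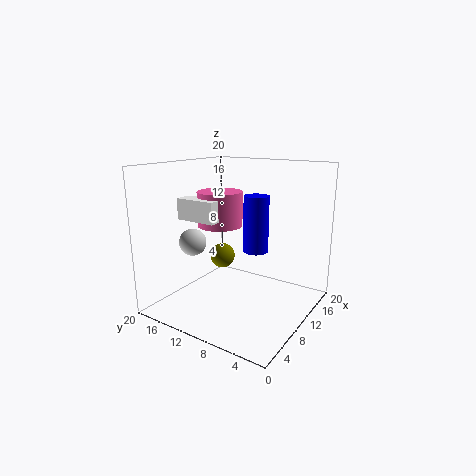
a_1 = 6.75
b_1 = 12
p_1 = 2.5
q_1 = 6
t_1 = 3
a_2 = 16.75
b_2 = 11
c_2 = 5.75
t_2 = 9
a_3 = 8.5
b_3 = 17
c_3 = 8.5
a_4 = 9.75
b_4 = 12.5
s_4 = 1.75
a_5 = 11
b_5 = 13.75
c_5 = 11
s_5 = 3.25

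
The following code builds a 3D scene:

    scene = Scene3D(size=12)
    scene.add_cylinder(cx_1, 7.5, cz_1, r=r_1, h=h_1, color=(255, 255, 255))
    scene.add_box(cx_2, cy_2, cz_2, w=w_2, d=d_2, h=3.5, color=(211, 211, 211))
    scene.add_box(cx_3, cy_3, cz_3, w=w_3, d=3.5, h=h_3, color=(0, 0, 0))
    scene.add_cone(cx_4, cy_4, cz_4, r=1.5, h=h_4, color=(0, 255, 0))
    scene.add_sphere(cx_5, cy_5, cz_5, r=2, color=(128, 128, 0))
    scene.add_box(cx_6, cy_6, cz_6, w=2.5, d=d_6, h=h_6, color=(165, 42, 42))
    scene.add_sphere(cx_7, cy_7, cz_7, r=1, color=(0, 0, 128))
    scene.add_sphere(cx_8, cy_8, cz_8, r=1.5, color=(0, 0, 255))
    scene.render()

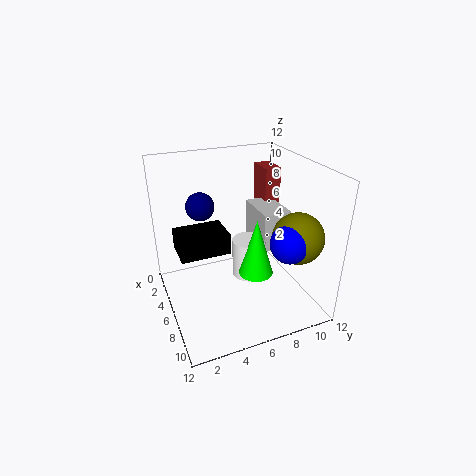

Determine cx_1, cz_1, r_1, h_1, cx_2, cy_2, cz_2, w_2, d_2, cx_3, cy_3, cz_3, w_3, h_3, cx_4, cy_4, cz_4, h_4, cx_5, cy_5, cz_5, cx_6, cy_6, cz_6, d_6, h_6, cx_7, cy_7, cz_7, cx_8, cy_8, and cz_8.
cx_1 = 5; cz_1 = 1.5; r_1 = 1.5; h_1 = 3.5; cx_2 = 2; cy_2 = 8.5; cz_2 = 4; w_2 = 4; d_2 = 2.5; cx_3 = 7; cy_3 = 0.5; cz_3 = 7; w_3 = 2.5; h_3 = 1.5; cx_4 = 6.5; cy_4 = 7.5; cz_4 = 2.5; h_4 = 5; cx_5 = 9.5; cy_5 = 9.5; cz_5 = 7; cx_6 = 0.5; cy_6 = 10; cz_6 = 5; d_6 = 1.5; h_6 = 5.5; cx_7 = 7.5; cy_7 = 2.5; cz_7 = 10; cx_8 = 10; cy_8 = 8.5; cz_8 = 7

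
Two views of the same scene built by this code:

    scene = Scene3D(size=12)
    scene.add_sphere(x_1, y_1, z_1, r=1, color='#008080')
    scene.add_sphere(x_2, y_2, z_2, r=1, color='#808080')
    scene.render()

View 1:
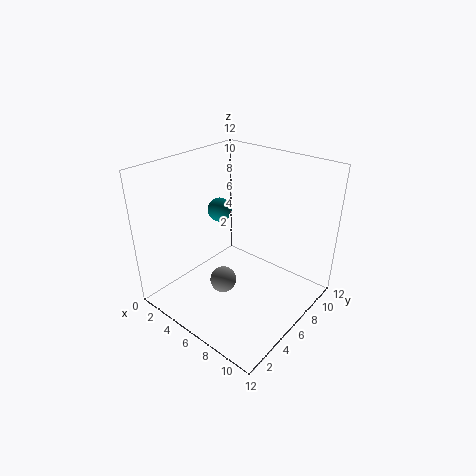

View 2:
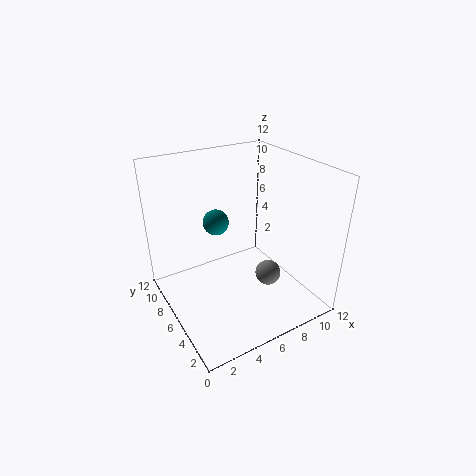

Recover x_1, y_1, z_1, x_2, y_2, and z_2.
x_1 = 4; y_1 = 6; z_1 = 8; x_2 = 7; y_2 = 3; z_2 = 4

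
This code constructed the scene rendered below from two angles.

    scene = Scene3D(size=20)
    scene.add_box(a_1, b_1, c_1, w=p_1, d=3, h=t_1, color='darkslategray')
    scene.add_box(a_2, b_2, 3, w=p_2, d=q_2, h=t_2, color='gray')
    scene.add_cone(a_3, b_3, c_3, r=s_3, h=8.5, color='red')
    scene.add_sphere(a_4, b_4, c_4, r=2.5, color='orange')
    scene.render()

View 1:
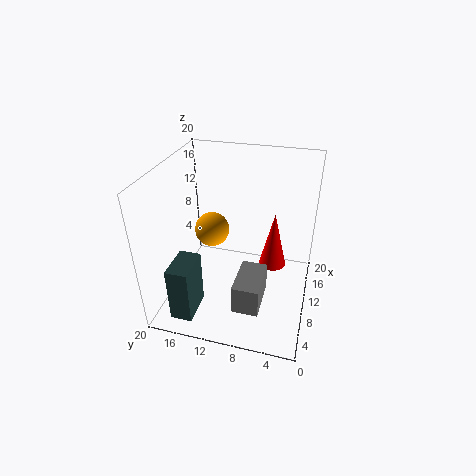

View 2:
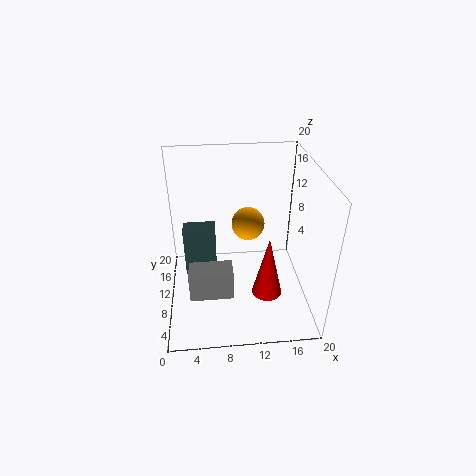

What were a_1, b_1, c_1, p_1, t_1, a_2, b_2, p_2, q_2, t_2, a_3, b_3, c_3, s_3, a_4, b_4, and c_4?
a_1 = 2; b_1 = 14.5; c_1 = 0.5; p_1 = 5; t_1 = 8; a_2 = 3; b_2 = 5.5; p_2 = 6; q_2 = 3.5; t_2 = 4; a_3 = 13.5; b_3 = 5.5; c_3 = 4; s_3 = 2; a_4 = 12; b_4 = 14.5; c_4 = 9.5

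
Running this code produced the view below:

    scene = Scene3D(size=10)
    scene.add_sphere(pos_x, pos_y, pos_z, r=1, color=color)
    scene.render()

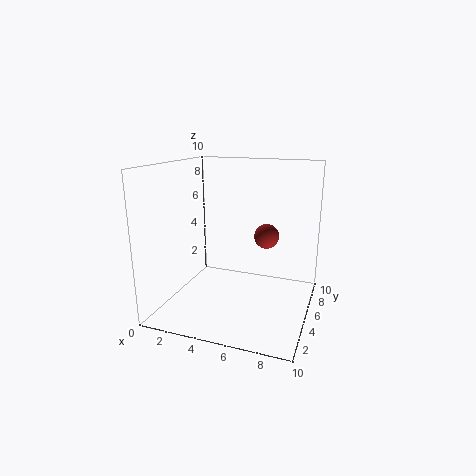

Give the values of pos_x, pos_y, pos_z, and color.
pos_x = 6, pos_y = 9, pos_z = 4, color = 'brown'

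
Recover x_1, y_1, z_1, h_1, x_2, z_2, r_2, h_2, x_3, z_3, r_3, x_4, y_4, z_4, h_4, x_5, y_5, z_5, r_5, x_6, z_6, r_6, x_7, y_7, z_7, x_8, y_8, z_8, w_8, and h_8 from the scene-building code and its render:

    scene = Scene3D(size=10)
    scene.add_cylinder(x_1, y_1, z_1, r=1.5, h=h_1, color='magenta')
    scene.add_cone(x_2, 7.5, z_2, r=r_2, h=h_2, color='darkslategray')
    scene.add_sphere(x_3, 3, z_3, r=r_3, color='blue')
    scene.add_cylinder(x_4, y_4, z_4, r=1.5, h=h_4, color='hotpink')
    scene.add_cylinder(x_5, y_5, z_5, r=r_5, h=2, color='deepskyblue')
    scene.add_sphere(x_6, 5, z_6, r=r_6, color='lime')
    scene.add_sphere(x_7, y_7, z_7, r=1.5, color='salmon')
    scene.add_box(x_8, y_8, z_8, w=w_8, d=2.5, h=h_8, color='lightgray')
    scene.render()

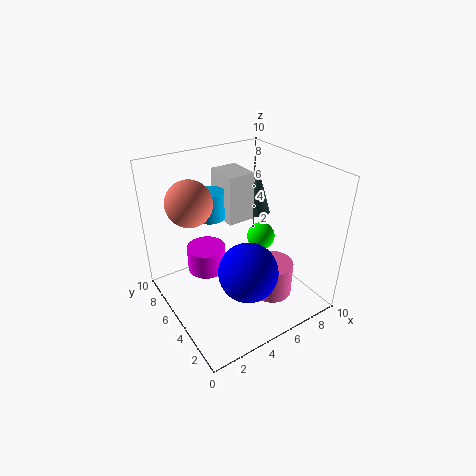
x_1 = 4, y_1 = 8, z_1 = 1, h_1 = 2, x_2 = 8.5, z_2 = 5, r_2 = 1, h_2 = 3.5, x_3 = 4.5, z_3 = 3.5, r_3 = 2, x_4 = 7, y_4 = 3.5, z_4 = 0.5, h_4 = 2.5, x_5 = 4, y_5 = 7, z_5 = 6, r_5 = 1, x_6 = 7, z_6 = 4.5, r_6 = 1, x_7 = 2, y_7 = 6, z_7 = 8, x_8 = 5, y_8 = 6, z_8 = 5.5, w_8 = 2, h_8 = 3.5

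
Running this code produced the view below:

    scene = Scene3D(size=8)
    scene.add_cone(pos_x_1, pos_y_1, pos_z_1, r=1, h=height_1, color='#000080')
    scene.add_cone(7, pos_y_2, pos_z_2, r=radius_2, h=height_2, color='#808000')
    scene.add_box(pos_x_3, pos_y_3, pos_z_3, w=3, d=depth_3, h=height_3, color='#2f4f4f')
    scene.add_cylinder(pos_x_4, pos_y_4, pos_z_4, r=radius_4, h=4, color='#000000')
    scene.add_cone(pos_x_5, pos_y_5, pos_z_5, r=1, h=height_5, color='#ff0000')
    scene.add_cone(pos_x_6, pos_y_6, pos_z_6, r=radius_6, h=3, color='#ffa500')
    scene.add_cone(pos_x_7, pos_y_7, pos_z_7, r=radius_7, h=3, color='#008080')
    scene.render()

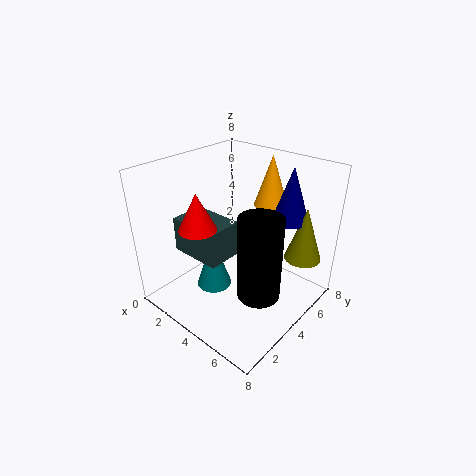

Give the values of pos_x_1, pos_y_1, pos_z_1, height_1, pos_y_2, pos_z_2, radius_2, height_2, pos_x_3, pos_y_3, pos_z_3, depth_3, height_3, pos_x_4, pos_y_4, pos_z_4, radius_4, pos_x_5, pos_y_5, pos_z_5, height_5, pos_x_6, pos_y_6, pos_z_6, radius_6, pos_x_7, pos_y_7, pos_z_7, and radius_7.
pos_x_1 = 6
pos_y_1 = 6
pos_z_1 = 5
height_1 = 3
pos_y_2 = 6
pos_z_2 = 3
radius_2 = 1
height_2 = 3
pos_x_3 = 1
pos_y_3 = 2
pos_z_3 = 3
depth_3 = 2
height_3 = 2
pos_x_4 = 7
pos_y_4 = 2
pos_z_4 = 3
radius_4 = 1
pos_x_5 = 3
pos_y_5 = 2
pos_z_5 = 5
height_5 = 2
pos_x_6 = 4
pos_y_6 = 7
pos_z_6 = 5
radius_6 = 1
pos_x_7 = 3
pos_y_7 = 3
pos_z_7 = 1
radius_7 = 1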